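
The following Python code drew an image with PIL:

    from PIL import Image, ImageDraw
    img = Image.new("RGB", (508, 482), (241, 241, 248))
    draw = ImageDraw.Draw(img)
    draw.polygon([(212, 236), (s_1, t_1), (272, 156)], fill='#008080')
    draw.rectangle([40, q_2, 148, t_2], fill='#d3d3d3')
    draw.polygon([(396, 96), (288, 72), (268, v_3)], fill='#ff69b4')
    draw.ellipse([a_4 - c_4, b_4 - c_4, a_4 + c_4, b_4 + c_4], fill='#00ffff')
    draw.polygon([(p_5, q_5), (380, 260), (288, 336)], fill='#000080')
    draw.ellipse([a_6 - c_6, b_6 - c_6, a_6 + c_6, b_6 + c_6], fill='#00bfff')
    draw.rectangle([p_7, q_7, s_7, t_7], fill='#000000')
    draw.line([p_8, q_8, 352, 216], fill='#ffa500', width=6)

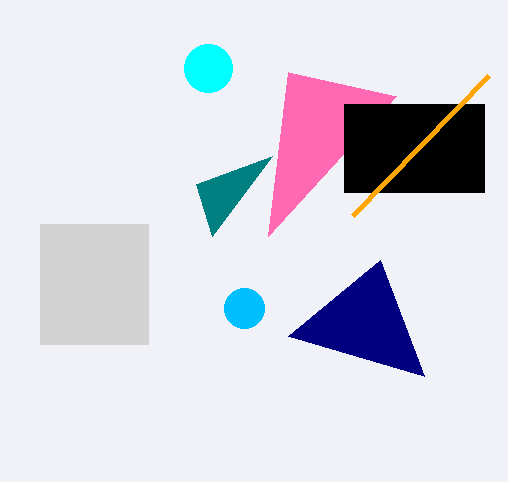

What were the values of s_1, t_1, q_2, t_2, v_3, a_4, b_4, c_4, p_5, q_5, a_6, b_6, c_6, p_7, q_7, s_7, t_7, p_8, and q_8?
s_1 = 196; t_1 = 184; q_2 = 224; t_2 = 344; v_3 = 236; a_4 = 208; b_4 = 68; c_4 = 24; p_5 = 424; q_5 = 376; a_6 = 244; b_6 = 308; c_6 = 20; p_7 = 344; q_7 = 104; s_7 = 484; t_7 = 192; p_8 = 488; q_8 = 76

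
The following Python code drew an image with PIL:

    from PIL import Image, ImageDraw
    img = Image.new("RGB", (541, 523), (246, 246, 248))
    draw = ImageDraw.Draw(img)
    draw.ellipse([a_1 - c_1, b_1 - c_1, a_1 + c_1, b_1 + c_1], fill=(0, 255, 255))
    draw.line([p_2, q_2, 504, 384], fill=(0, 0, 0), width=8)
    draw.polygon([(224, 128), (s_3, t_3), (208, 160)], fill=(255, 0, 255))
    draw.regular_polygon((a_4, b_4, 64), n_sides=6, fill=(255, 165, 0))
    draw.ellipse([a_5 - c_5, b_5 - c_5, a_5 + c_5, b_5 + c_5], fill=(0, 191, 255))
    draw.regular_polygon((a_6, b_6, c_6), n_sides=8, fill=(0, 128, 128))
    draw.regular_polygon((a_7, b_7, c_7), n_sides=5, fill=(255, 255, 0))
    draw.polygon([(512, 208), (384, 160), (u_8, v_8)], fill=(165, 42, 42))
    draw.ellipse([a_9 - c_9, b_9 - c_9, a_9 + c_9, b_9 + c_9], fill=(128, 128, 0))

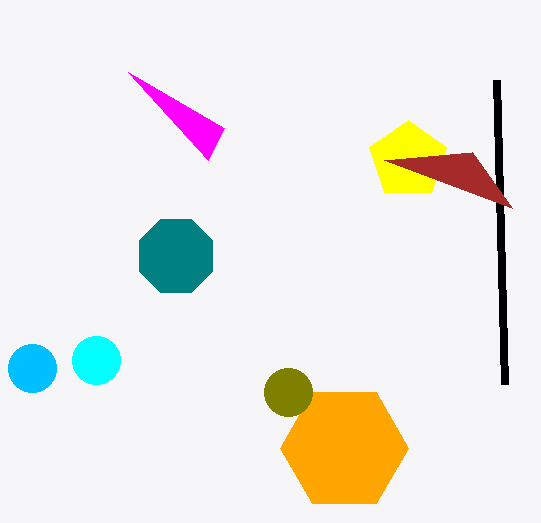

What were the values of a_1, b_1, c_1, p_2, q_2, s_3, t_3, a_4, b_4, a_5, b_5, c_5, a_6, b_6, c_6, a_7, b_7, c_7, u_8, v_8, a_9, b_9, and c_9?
a_1 = 96
b_1 = 360
c_1 = 24
p_2 = 496
q_2 = 80
s_3 = 128
t_3 = 72
a_4 = 344
b_4 = 448
a_5 = 32
b_5 = 368
c_5 = 24
a_6 = 176
b_6 = 256
c_6 = 40
a_7 = 408
b_7 = 160
c_7 = 40
u_8 = 472
v_8 = 152
a_9 = 288
b_9 = 392
c_9 = 24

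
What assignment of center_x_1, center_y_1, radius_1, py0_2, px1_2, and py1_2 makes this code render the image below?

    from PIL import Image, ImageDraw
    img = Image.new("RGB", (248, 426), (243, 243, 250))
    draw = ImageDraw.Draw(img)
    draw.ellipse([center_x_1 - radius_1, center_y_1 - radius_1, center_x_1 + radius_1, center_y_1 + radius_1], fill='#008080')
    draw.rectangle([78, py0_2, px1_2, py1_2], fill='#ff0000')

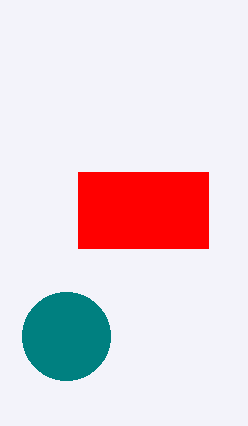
center_x_1 = 66; center_y_1 = 336; radius_1 = 44; py0_2 = 172; px1_2 = 208; py1_2 = 248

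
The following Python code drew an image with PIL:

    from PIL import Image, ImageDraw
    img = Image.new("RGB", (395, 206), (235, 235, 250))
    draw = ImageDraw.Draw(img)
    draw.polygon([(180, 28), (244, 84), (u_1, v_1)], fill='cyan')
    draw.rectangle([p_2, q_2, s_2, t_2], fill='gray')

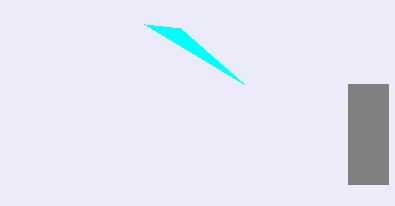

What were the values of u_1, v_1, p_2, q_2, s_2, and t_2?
u_1 = 144; v_1 = 24; p_2 = 348; q_2 = 84; s_2 = 388; t_2 = 184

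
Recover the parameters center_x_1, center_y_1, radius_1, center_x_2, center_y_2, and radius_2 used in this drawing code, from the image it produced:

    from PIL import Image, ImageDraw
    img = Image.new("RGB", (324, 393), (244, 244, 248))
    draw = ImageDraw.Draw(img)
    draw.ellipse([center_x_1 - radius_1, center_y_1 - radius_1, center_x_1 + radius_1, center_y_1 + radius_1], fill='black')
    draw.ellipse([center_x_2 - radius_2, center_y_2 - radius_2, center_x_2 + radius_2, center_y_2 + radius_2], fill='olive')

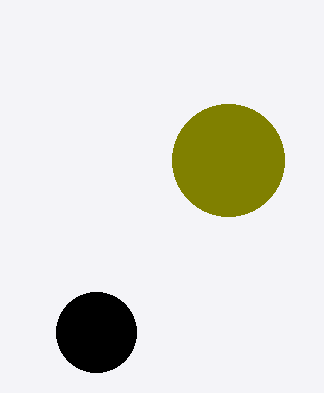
center_x_1 = 96; center_y_1 = 332; radius_1 = 40; center_x_2 = 228; center_y_2 = 160; radius_2 = 56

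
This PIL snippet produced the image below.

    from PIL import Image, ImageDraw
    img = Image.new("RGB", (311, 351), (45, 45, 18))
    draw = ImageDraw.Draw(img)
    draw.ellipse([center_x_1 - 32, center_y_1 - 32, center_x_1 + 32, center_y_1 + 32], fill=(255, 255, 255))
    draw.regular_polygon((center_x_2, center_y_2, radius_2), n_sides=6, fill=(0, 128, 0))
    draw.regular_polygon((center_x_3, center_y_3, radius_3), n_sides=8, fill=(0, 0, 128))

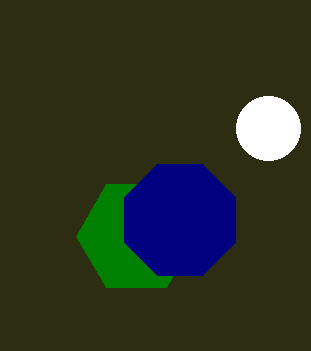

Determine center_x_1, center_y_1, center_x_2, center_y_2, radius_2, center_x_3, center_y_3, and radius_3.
center_x_1 = 268
center_y_1 = 128
center_x_2 = 136
center_y_2 = 236
radius_2 = 60
center_x_3 = 180
center_y_3 = 220
radius_3 = 60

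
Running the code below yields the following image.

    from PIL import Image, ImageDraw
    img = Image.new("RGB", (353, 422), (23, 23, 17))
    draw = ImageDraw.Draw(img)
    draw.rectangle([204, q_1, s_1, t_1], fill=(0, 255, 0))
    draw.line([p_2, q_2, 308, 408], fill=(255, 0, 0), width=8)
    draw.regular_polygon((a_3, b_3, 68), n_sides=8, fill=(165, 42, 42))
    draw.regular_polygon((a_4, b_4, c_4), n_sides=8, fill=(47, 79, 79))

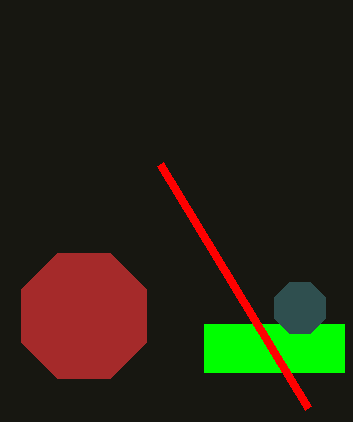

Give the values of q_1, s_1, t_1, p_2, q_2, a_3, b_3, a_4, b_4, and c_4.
q_1 = 324, s_1 = 344, t_1 = 372, p_2 = 160, q_2 = 164, a_3 = 84, b_3 = 316, a_4 = 300, b_4 = 308, c_4 = 28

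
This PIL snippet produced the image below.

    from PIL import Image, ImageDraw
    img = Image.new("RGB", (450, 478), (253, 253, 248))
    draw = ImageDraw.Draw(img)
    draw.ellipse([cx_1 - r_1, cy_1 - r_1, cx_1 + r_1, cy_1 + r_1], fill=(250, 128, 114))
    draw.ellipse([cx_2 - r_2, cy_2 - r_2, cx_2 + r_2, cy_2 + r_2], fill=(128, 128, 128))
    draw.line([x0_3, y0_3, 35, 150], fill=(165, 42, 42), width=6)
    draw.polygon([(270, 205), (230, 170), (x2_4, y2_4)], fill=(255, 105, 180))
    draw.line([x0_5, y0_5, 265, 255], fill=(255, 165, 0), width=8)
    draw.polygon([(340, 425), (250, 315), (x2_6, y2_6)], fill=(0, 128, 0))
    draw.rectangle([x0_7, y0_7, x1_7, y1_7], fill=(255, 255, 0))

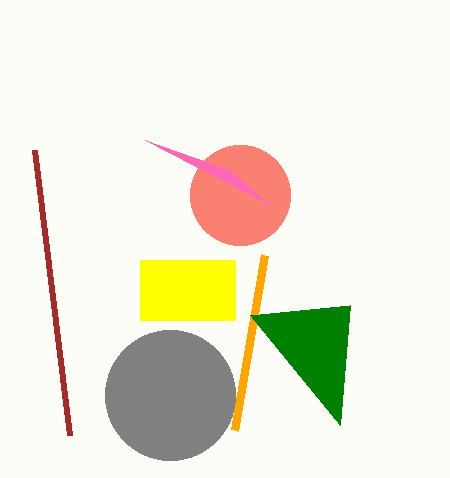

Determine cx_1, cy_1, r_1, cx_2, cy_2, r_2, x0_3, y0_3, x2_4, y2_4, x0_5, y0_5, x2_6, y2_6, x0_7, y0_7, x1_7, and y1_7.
cx_1 = 240; cy_1 = 195; r_1 = 50; cx_2 = 170; cy_2 = 395; r_2 = 65; x0_3 = 70; y0_3 = 435; x2_4 = 145; y2_4 = 140; x0_5 = 235; y0_5 = 430; x2_6 = 350; y2_6 = 305; x0_7 = 140; y0_7 = 260; x1_7 = 235; y1_7 = 320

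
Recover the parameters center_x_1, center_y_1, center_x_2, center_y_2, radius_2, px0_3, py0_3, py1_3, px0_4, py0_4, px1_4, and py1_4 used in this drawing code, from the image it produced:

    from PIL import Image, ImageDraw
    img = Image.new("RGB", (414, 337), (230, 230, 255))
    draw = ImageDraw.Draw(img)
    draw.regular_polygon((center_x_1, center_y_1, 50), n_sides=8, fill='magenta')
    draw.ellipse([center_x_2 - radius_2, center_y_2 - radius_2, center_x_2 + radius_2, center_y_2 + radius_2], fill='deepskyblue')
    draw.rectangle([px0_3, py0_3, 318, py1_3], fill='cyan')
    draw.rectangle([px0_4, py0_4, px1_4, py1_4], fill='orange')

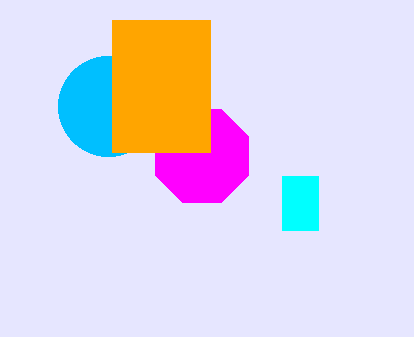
center_x_1 = 202; center_y_1 = 156; center_x_2 = 108; center_y_2 = 106; radius_2 = 50; px0_3 = 282; py0_3 = 176; py1_3 = 230; px0_4 = 112; py0_4 = 20; px1_4 = 210; py1_4 = 152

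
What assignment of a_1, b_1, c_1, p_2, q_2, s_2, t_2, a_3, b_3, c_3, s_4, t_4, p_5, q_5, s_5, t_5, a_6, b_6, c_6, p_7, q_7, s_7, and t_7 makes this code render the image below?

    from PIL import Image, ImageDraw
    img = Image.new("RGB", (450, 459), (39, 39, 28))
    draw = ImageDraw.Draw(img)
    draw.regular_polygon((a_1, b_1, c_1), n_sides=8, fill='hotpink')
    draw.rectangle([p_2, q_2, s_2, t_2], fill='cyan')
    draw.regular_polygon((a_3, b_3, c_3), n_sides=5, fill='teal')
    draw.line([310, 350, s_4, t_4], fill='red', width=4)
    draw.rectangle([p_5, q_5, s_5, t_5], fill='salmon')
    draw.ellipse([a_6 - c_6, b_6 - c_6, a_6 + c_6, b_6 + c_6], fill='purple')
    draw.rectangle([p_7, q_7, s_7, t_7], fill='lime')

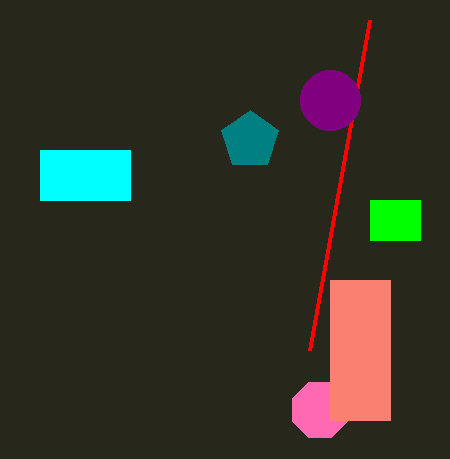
a_1 = 320
b_1 = 410
c_1 = 30
p_2 = 40
q_2 = 150
s_2 = 130
t_2 = 200
a_3 = 250
b_3 = 140
c_3 = 30
s_4 = 370
t_4 = 20
p_5 = 330
q_5 = 280
s_5 = 390
t_5 = 420
a_6 = 330
b_6 = 100
c_6 = 30
p_7 = 370
q_7 = 200
s_7 = 420
t_7 = 240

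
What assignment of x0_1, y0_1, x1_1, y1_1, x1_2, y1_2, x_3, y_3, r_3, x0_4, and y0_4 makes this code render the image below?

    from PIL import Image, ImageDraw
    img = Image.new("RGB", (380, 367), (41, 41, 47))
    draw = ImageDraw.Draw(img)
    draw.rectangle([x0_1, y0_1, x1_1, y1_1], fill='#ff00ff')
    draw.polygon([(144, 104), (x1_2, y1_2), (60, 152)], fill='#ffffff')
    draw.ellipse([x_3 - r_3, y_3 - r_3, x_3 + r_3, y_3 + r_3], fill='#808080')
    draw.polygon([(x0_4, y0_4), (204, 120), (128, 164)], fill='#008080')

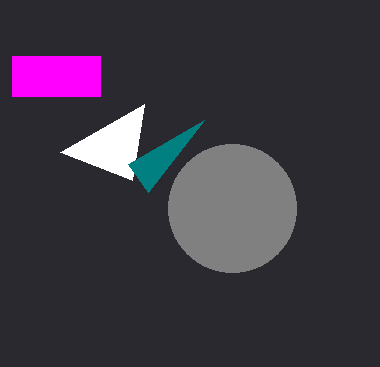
x0_1 = 12, y0_1 = 56, x1_1 = 100, y1_1 = 96, x1_2 = 132, y1_2 = 180, x_3 = 232, y_3 = 208, r_3 = 64, x0_4 = 148, y0_4 = 192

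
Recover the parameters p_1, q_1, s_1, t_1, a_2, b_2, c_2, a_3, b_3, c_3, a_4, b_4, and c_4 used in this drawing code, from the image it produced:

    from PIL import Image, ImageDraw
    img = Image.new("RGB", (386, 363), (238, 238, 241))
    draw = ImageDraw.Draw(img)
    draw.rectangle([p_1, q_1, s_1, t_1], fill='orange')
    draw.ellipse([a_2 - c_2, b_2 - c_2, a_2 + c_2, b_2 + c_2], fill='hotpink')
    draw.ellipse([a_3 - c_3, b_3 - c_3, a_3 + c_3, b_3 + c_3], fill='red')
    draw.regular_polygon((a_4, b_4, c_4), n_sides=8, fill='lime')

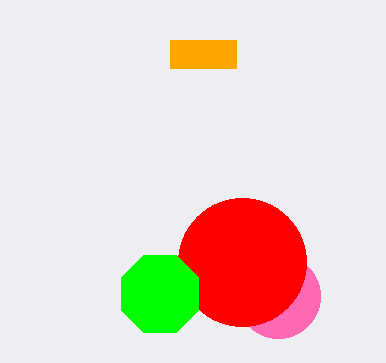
p_1 = 170, q_1 = 40, s_1 = 236, t_1 = 68, a_2 = 278, b_2 = 296, c_2 = 42, a_3 = 242, b_3 = 262, c_3 = 64, a_4 = 160, b_4 = 294, c_4 = 42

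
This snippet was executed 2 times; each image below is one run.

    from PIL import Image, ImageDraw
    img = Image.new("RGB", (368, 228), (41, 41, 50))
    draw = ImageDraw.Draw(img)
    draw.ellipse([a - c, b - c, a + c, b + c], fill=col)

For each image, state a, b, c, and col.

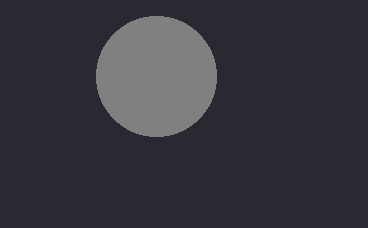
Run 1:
a = 156; b = 76; c = 60; col = 'gray'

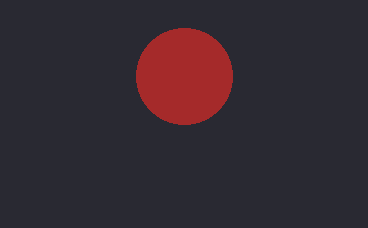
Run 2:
a = 184
b = 76
c = 48
col = 'brown'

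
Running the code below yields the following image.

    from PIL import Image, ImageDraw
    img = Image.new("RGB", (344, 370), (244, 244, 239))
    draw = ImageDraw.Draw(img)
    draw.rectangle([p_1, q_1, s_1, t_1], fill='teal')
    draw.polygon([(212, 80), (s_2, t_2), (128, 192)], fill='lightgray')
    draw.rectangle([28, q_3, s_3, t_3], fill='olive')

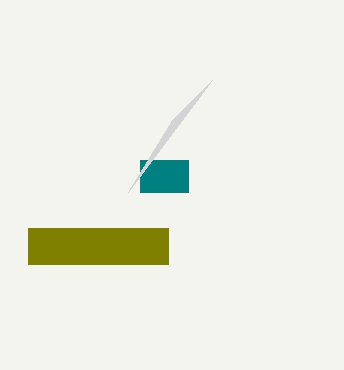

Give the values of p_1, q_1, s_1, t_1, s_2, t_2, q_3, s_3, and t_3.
p_1 = 140; q_1 = 160; s_1 = 188; t_1 = 192; s_2 = 172; t_2 = 120; q_3 = 228; s_3 = 168; t_3 = 264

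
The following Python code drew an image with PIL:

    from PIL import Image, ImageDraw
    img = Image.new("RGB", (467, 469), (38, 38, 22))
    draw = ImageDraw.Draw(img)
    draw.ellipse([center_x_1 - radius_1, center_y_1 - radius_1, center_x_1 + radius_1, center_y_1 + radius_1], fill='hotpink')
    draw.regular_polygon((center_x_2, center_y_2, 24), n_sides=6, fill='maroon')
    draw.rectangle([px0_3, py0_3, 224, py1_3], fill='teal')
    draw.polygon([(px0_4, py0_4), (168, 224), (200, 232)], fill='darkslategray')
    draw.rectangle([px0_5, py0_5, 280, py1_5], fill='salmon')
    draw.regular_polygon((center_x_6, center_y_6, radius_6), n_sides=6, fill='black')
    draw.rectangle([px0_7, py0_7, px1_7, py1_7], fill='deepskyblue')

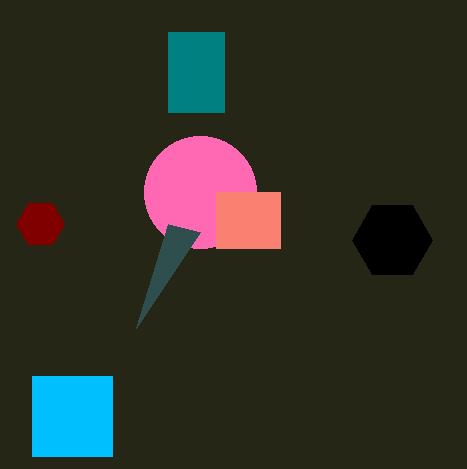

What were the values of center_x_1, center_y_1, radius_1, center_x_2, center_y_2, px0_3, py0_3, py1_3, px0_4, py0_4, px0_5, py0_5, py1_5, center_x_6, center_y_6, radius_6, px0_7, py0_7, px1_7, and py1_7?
center_x_1 = 200, center_y_1 = 192, radius_1 = 56, center_x_2 = 40, center_y_2 = 224, px0_3 = 168, py0_3 = 32, py1_3 = 112, px0_4 = 136, py0_4 = 328, px0_5 = 216, py0_5 = 192, py1_5 = 248, center_x_6 = 392, center_y_6 = 240, radius_6 = 40, px0_7 = 32, py0_7 = 376, px1_7 = 112, py1_7 = 456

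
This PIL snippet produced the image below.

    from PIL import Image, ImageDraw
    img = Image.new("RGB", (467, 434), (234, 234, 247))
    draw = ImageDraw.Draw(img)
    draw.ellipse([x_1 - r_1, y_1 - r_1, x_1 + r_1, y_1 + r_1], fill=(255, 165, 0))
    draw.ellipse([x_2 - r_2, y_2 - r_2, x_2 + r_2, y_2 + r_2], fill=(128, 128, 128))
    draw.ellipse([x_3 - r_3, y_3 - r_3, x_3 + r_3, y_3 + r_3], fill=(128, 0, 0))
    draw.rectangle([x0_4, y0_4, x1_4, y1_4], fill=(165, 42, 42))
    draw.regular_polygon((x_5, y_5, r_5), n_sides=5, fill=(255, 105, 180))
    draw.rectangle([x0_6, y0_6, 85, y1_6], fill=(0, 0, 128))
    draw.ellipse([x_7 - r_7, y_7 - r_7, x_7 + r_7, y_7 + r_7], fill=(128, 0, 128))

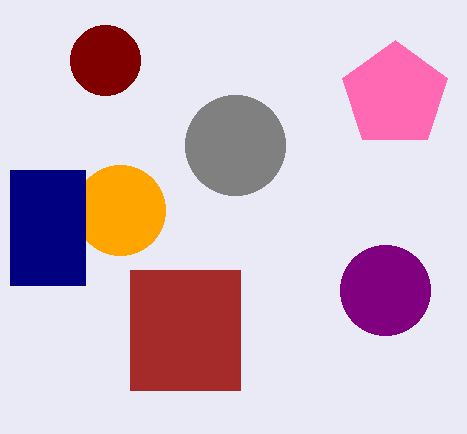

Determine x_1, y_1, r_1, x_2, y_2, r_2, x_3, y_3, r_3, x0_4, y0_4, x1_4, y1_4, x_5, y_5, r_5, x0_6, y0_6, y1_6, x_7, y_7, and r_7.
x_1 = 120; y_1 = 210; r_1 = 45; x_2 = 235; y_2 = 145; r_2 = 50; x_3 = 105; y_3 = 60; r_3 = 35; x0_4 = 130; y0_4 = 270; x1_4 = 240; y1_4 = 390; x_5 = 395; y_5 = 95; r_5 = 55; x0_6 = 10; y0_6 = 170; y1_6 = 285; x_7 = 385; y_7 = 290; r_7 = 45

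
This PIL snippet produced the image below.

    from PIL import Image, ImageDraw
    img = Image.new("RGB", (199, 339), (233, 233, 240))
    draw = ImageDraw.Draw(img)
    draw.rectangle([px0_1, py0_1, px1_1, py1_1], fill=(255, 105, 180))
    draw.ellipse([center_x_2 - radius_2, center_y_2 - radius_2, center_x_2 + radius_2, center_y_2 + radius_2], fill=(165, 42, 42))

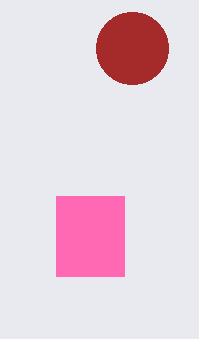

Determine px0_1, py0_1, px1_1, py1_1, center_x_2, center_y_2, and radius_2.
px0_1 = 56, py0_1 = 196, px1_1 = 124, py1_1 = 276, center_x_2 = 132, center_y_2 = 48, radius_2 = 36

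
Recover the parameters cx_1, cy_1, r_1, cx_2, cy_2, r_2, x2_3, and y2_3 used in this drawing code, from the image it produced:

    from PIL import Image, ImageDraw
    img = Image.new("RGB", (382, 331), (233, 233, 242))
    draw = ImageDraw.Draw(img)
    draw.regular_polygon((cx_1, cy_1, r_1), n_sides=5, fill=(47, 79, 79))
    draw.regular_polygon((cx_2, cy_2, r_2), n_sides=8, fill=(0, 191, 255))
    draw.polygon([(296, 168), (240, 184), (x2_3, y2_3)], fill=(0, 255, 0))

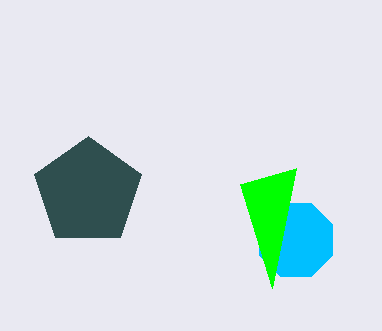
cx_1 = 88, cy_1 = 192, r_1 = 56, cx_2 = 296, cy_2 = 240, r_2 = 40, x2_3 = 272, y2_3 = 288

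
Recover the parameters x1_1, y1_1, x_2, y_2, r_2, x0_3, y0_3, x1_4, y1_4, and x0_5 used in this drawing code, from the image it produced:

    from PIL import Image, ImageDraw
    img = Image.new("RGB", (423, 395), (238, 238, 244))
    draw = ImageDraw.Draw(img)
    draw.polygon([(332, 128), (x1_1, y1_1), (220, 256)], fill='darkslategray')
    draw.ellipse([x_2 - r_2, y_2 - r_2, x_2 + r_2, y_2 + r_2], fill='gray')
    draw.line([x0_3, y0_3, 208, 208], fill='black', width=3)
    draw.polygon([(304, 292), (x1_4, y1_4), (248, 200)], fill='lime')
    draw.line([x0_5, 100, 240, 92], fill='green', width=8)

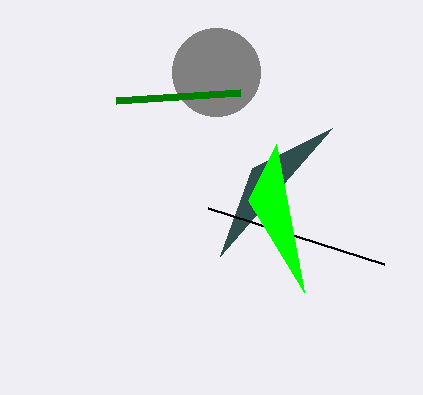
x1_1 = 252; y1_1 = 168; x_2 = 216; y_2 = 72; r_2 = 44; x0_3 = 384; y0_3 = 264; x1_4 = 276; y1_4 = 144; x0_5 = 116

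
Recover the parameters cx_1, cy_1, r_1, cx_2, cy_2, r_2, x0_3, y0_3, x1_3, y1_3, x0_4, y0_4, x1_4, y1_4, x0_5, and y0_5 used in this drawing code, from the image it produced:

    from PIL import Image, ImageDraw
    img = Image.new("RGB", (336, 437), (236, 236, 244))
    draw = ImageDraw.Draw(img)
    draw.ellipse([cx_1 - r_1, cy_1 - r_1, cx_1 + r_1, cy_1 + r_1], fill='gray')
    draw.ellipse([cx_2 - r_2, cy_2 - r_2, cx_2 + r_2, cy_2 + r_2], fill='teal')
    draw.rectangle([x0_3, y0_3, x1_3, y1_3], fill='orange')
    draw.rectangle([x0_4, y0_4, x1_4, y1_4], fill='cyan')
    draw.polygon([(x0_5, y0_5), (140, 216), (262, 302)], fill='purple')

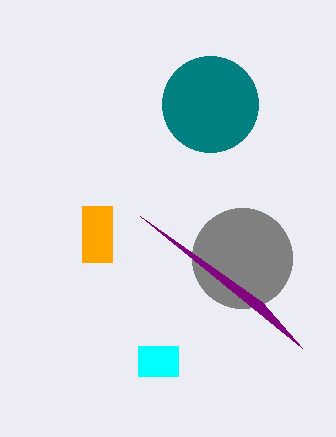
cx_1 = 242, cy_1 = 258, r_1 = 50, cx_2 = 210, cy_2 = 104, r_2 = 48, x0_3 = 82, y0_3 = 206, x1_3 = 112, y1_3 = 262, x0_4 = 138, y0_4 = 346, x1_4 = 178, y1_4 = 376, x0_5 = 302, y0_5 = 348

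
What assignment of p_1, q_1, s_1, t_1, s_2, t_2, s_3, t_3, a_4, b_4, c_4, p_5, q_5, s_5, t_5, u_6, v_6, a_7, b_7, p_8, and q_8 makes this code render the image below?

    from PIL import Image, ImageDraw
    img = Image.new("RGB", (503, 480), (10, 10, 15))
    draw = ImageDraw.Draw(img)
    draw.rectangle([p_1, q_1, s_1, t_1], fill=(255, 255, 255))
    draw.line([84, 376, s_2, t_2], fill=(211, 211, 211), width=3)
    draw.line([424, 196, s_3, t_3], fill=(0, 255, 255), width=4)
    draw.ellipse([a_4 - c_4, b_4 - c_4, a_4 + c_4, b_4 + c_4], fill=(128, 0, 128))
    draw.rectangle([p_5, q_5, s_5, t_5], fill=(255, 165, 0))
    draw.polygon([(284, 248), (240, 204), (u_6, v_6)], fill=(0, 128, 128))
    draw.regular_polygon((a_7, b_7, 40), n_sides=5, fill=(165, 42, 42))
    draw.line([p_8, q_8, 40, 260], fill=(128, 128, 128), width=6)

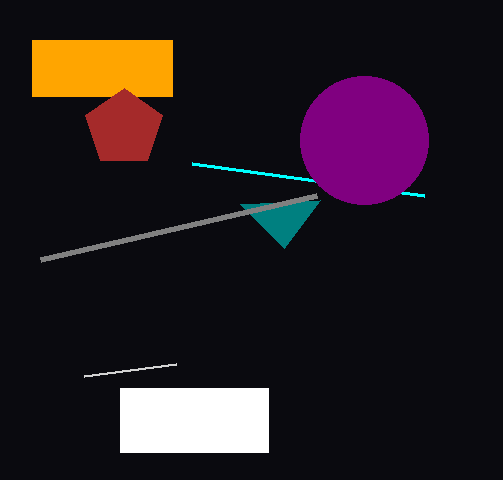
p_1 = 120; q_1 = 388; s_1 = 268; t_1 = 452; s_2 = 176; t_2 = 364; s_3 = 192; t_3 = 164; a_4 = 364; b_4 = 140; c_4 = 64; p_5 = 32; q_5 = 40; s_5 = 172; t_5 = 96; u_6 = 320; v_6 = 200; a_7 = 124; b_7 = 128; p_8 = 316; q_8 = 196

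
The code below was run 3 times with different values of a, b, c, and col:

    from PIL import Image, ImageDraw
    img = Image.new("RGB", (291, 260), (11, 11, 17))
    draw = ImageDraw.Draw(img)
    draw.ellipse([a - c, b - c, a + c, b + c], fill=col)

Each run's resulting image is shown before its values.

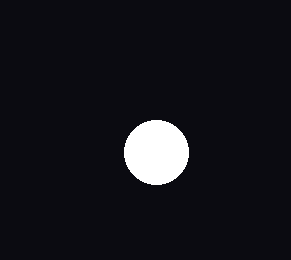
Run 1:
a = 156, b = 152, c = 32, col = 'white'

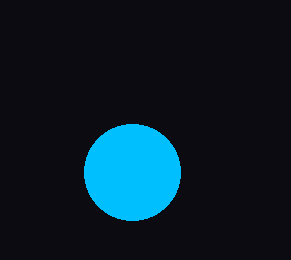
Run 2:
a = 132, b = 172, c = 48, col = 'deepskyblue'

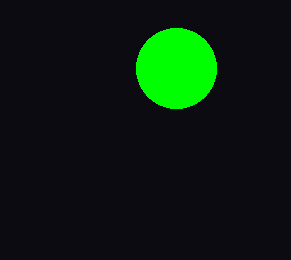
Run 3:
a = 176; b = 68; c = 40; col = 'lime'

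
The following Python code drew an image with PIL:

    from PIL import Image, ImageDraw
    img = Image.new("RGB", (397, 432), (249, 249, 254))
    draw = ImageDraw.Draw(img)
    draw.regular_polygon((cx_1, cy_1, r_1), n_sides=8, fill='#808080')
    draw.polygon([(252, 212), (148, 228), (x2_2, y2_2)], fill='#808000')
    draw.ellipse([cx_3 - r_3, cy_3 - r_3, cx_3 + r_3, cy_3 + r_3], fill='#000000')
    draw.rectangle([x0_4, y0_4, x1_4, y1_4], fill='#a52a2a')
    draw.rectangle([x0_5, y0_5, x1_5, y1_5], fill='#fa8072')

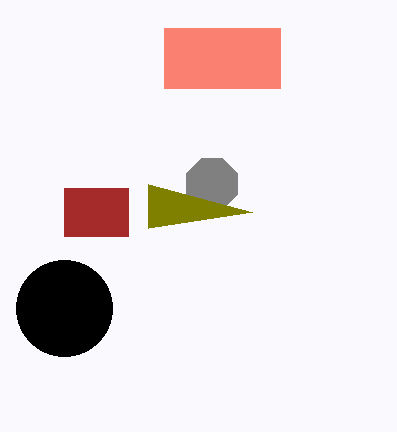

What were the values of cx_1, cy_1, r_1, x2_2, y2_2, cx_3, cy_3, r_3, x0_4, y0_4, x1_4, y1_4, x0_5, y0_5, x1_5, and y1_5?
cx_1 = 212
cy_1 = 184
r_1 = 28
x2_2 = 148
y2_2 = 184
cx_3 = 64
cy_3 = 308
r_3 = 48
x0_4 = 64
y0_4 = 188
x1_4 = 128
y1_4 = 236
x0_5 = 164
y0_5 = 28
x1_5 = 280
y1_5 = 88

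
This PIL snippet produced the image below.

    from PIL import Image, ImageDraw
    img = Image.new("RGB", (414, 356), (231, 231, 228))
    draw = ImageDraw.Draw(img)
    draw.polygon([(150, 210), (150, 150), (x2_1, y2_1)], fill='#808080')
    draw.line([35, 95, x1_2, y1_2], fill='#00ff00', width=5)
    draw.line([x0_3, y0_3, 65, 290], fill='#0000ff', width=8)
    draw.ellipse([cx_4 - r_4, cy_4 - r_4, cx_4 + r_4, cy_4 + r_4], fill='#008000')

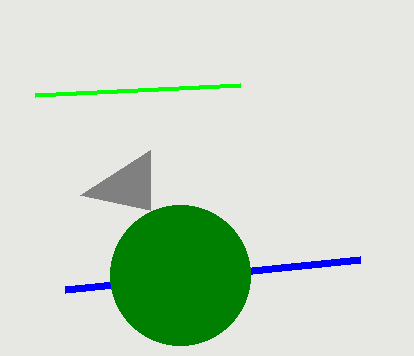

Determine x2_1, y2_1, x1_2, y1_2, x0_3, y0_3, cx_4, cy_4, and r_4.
x2_1 = 80
y2_1 = 195
x1_2 = 240
y1_2 = 85
x0_3 = 360
y0_3 = 260
cx_4 = 180
cy_4 = 275
r_4 = 70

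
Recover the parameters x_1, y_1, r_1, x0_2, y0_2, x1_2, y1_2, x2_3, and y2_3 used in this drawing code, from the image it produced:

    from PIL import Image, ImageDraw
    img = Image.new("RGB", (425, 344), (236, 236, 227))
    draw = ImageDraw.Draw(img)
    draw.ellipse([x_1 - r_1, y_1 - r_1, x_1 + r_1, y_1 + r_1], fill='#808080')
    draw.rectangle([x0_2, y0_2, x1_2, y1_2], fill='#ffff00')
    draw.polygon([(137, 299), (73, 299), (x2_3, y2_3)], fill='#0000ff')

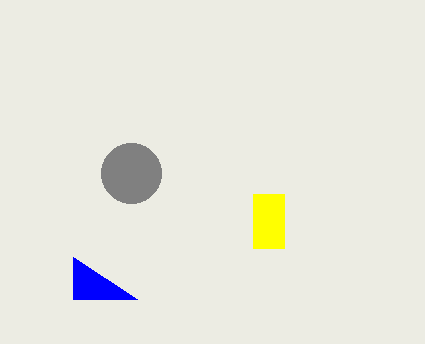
x_1 = 131, y_1 = 173, r_1 = 30, x0_2 = 253, y0_2 = 194, x1_2 = 284, y1_2 = 248, x2_3 = 73, y2_3 = 257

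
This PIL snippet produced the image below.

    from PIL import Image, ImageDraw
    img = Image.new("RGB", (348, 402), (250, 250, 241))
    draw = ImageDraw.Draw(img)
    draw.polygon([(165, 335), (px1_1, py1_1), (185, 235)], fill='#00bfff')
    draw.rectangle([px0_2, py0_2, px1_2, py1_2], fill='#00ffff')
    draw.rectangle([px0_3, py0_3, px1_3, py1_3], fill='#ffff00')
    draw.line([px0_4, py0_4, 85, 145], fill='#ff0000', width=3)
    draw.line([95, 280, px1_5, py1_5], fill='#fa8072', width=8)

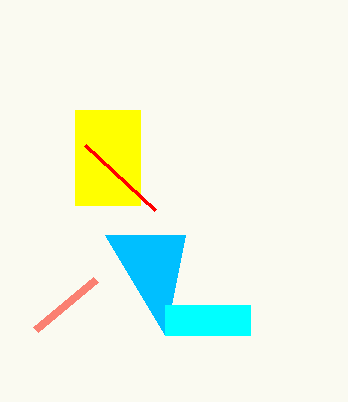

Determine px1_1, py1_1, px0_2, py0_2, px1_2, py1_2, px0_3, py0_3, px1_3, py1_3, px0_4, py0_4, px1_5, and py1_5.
px1_1 = 105
py1_1 = 235
px0_2 = 165
py0_2 = 305
px1_2 = 250
py1_2 = 335
px0_3 = 75
py0_3 = 110
px1_3 = 140
py1_3 = 205
px0_4 = 155
py0_4 = 210
px1_5 = 35
py1_5 = 330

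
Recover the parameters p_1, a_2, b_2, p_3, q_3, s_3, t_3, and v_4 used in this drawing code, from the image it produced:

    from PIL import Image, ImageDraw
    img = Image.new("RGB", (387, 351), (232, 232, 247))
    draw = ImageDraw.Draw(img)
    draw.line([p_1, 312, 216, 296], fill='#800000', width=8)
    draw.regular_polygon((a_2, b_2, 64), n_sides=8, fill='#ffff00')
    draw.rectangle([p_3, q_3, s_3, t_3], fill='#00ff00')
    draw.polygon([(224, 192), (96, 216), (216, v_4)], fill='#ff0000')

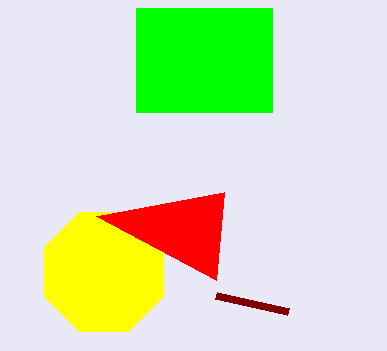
p_1 = 288; a_2 = 104; b_2 = 272; p_3 = 136; q_3 = 8; s_3 = 272; t_3 = 112; v_4 = 280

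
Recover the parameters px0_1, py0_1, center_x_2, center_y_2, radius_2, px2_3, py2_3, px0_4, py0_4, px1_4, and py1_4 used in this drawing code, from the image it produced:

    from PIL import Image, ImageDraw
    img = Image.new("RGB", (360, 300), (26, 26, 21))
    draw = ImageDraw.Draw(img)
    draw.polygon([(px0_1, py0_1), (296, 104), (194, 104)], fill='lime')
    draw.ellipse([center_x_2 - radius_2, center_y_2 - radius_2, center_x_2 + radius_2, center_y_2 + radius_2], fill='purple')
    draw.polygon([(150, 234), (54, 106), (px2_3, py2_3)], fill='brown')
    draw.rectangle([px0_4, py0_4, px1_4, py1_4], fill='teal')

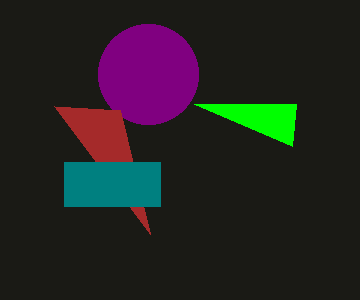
px0_1 = 292
py0_1 = 146
center_x_2 = 148
center_y_2 = 74
radius_2 = 50
px2_3 = 120
py2_3 = 110
px0_4 = 64
py0_4 = 162
px1_4 = 160
py1_4 = 206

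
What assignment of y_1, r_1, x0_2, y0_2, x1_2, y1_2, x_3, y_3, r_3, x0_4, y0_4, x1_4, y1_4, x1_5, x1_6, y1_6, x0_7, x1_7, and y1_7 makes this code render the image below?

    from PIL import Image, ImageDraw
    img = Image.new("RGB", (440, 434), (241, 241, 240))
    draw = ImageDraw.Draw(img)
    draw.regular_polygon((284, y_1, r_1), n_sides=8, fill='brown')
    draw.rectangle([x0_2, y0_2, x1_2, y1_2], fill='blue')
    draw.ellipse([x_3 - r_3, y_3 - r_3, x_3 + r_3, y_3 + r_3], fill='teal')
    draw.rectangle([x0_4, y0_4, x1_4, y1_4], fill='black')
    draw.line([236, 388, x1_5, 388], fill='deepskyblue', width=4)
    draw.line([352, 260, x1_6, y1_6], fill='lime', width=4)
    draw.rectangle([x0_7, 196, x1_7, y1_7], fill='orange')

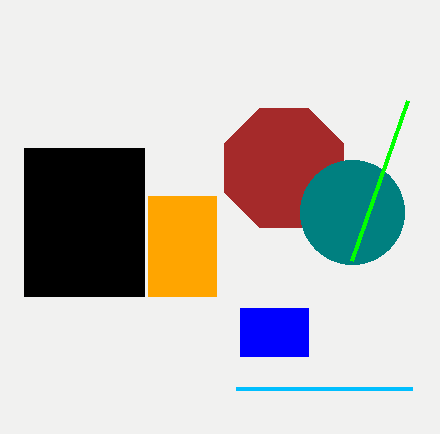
y_1 = 168
r_1 = 64
x0_2 = 240
y0_2 = 308
x1_2 = 308
y1_2 = 356
x_3 = 352
y_3 = 212
r_3 = 52
x0_4 = 24
y0_4 = 148
x1_4 = 144
y1_4 = 296
x1_5 = 412
x1_6 = 408
y1_6 = 100
x0_7 = 148
x1_7 = 216
y1_7 = 296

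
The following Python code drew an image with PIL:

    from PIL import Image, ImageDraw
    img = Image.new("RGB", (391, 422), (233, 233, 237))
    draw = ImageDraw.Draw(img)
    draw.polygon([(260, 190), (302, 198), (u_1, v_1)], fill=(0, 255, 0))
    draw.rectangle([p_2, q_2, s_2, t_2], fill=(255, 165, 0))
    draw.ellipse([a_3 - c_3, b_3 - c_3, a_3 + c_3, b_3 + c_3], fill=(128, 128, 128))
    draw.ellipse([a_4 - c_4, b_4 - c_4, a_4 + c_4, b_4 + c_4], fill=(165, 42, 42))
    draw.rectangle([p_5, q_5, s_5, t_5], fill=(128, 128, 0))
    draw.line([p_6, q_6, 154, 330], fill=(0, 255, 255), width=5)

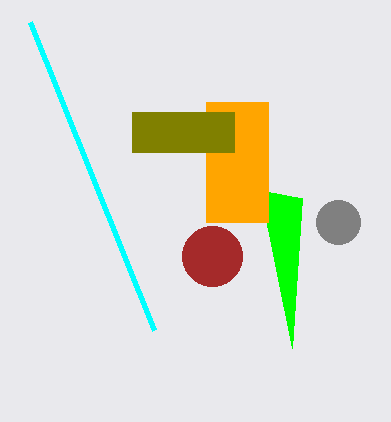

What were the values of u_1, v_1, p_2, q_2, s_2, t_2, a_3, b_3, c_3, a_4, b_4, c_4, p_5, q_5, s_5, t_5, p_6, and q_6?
u_1 = 292
v_1 = 348
p_2 = 206
q_2 = 102
s_2 = 268
t_2 = 222
a_3 = 338
b_3 = 222
c_3 = 22
a_4 = 212
b_4 = 256
c_4 = 30
p_5 = 132
q_5 = 112
s_5 = 234
t_5 = 152
p_6 = 30
q_6 = 22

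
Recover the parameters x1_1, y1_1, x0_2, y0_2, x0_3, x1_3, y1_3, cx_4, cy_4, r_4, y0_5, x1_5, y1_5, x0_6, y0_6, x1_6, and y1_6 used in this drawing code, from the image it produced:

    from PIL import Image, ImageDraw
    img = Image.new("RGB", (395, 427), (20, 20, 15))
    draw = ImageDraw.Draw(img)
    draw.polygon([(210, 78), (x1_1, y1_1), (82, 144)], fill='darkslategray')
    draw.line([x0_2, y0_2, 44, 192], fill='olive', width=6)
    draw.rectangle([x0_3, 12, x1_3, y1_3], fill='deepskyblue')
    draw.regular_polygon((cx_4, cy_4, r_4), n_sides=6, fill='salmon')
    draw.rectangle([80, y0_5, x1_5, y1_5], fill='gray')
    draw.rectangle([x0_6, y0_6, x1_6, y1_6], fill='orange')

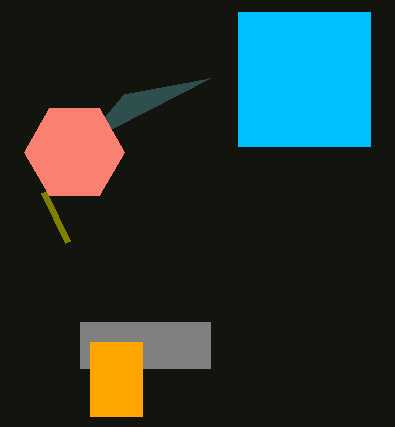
x1_1 = 124; y1_1 = 94; x0_2 = 68; y0_2 = 242; x0_3 = 238; x1_3 = 370; y1_3 = 146; cx_4 = 74; cy_4 = 152; r_4 = 50; y0_5 = 322; x1_5 = 210; y1_5 = 368; x0_6 = 90; y0_6 = 342; x1_6 = 142; y1_6 = 416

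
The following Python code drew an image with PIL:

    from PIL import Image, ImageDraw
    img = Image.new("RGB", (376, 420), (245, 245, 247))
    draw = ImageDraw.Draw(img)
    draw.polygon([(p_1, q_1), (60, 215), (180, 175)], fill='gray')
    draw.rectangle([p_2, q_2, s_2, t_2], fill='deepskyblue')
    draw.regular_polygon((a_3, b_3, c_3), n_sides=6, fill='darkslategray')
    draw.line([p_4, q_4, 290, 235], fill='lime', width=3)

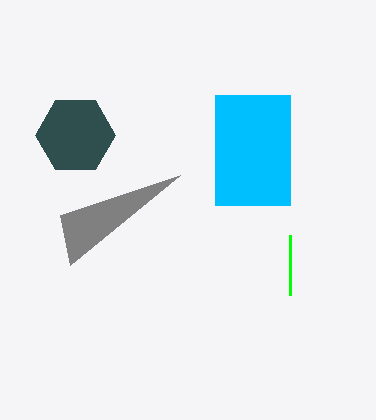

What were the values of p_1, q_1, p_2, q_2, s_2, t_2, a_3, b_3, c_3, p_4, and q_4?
p_1 = 70
q_1 = 265
p_2 = 215
q_2 = 95
s_2 = 290
t_2 = 205
a_3 = 75
b_3 = 135
c_3 = 40
p_4 = 290
q_4 = 295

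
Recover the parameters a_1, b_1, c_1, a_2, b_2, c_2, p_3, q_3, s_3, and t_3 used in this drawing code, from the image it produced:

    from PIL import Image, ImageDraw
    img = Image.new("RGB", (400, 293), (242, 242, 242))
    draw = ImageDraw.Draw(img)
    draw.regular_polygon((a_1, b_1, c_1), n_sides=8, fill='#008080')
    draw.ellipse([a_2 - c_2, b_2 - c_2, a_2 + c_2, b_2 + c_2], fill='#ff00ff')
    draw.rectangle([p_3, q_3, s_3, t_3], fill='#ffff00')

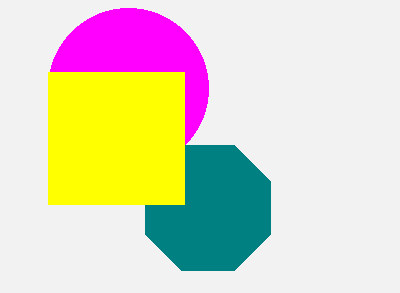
a_1 = 208, b_1 = 208, c_1 = 68, a_2 = 128, b_2 = 88, c_2 = 80, p_3 = 48, q_3 = 72, s_3 = 184, t_3 = 204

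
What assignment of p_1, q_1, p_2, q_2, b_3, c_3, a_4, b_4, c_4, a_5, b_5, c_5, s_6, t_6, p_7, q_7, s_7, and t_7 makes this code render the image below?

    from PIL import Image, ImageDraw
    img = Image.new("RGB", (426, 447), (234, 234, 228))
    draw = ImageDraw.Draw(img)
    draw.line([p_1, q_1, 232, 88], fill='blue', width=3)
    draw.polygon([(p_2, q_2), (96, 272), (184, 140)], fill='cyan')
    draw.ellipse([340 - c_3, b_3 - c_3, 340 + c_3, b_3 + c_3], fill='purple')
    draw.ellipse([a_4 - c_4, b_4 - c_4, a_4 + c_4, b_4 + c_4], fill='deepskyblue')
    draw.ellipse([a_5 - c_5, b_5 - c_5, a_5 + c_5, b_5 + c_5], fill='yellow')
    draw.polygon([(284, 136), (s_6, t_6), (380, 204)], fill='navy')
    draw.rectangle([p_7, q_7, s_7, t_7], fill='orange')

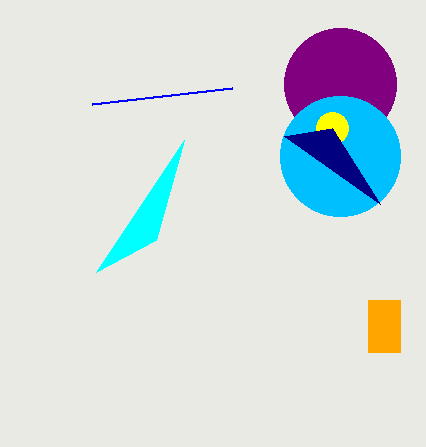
p_1 = 92
q_1 = 104
p_2 = 156
q_2 = 240
b_3 = 84
c_3 = 56
a_4 = 340
b_4 = 156
c_4 = 60
a_5 = 332
b_5 = 128
c_5 = 16
s_6 = 332
t_6 = 128
p_7 = 368
q_7 = 300
s_7 = 400
t_7 = 352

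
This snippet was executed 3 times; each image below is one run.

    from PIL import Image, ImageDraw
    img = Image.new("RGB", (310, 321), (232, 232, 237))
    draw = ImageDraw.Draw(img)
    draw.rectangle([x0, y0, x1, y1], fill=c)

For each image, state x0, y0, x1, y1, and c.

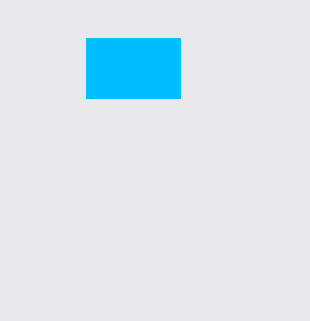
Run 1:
x0 = 86, y0 = 38, x1 = 180, y1 = 98, c = 'deepskyblue'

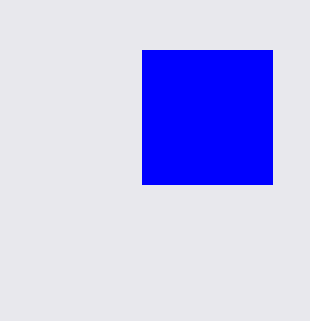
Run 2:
x0 = 142; y0 = 50; x1 = 272; y1 = 184; c = 'blue'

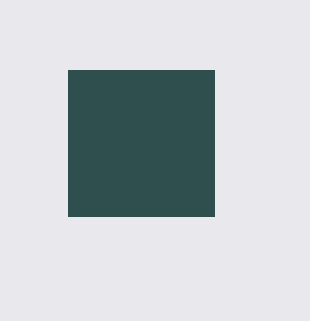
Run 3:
x0 = 68; y0 = 70; x1 = 214; y1 = 216; c = 'darkslategray'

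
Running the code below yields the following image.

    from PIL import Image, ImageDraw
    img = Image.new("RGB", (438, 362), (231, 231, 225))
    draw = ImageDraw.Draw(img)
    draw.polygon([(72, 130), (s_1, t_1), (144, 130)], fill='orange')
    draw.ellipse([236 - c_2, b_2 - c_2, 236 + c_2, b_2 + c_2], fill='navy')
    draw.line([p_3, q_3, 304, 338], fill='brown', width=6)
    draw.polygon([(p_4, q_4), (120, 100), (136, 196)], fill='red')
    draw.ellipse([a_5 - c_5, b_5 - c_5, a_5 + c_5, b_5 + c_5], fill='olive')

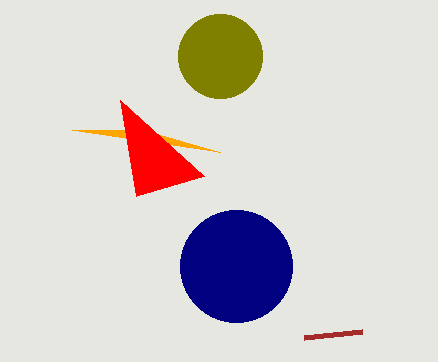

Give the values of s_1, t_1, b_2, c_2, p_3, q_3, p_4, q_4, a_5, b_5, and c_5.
s_1 = 220
t_1 = 152
b_2 = 266
c_2 = 56
p_3 = 362
q_3 = 332
p_4 = 204
q_4 = 176
a_5 = 220
b_5 = 56
c_5 = 42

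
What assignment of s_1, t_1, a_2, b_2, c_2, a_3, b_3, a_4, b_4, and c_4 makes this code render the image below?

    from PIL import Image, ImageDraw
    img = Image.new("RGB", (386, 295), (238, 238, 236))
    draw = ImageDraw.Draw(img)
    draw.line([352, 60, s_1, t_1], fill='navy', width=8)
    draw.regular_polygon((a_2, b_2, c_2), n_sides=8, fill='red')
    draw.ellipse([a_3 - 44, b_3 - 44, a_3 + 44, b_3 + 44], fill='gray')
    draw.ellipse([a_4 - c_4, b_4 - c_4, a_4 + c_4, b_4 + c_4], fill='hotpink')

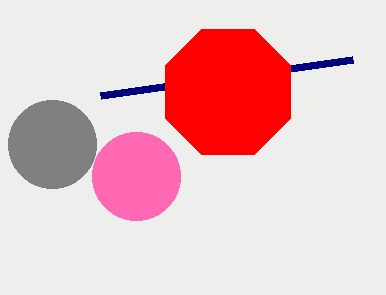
s_1 = 100, t_1 = 96, a_2 = 228, b_2 = 92, c_2 = 68, a_3 = 52, b_3 = 144, a_4 = 136, b_4 = 176, c_4 = 44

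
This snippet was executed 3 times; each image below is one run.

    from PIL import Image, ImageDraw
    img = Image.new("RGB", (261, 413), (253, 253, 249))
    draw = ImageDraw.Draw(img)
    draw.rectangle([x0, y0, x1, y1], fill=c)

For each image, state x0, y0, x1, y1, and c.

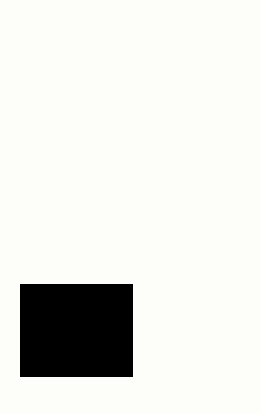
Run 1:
x0 = 20; y0 = 284; x1 = 132; y1 = 376; c = 'black'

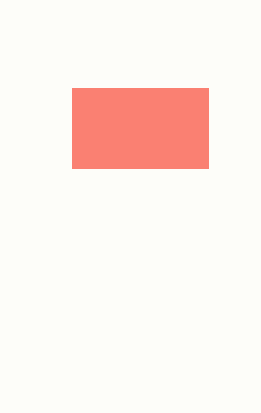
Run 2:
x0 = 72
y0 = 88
x1 = 208
y1 = 168
c = 'salmon'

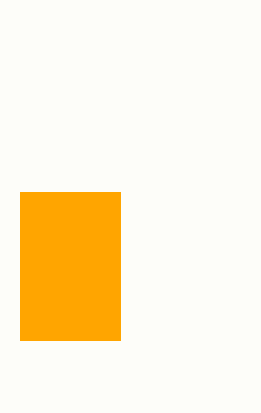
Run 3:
x0 = 20, y0 = 192, x1 = 120, y1 = 340, c = 'orange'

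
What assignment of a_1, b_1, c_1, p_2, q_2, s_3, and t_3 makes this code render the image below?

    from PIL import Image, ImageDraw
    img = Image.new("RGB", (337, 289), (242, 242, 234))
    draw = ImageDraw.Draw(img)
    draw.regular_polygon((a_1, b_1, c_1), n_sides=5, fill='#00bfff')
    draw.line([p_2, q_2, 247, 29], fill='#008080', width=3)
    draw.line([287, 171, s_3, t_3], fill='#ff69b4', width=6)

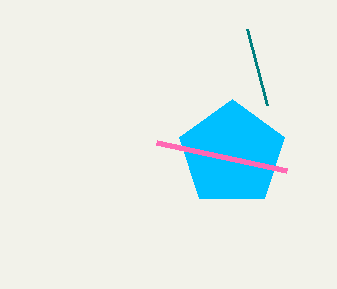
a_1 = 232; b_1 = 154; c_1 = 55; p_2 = 267; q_2 = 105; s_3 = 157; t_3 = 143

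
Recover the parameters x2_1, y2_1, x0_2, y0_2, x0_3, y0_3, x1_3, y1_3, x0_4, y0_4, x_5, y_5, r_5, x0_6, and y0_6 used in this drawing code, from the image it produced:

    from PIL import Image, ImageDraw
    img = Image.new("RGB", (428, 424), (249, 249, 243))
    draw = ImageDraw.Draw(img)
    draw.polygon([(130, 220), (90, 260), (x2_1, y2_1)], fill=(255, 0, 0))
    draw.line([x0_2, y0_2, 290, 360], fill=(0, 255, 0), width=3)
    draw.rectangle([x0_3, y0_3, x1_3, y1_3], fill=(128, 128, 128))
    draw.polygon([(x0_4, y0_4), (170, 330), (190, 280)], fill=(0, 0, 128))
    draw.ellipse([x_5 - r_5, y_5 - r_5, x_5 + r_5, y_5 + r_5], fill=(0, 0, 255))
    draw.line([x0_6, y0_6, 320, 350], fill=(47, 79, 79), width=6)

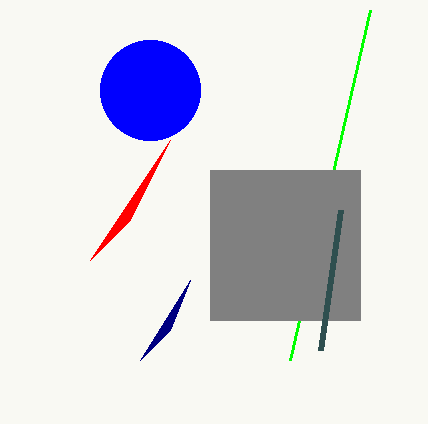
x2_1 = 170; y2_1 = 140; x0_2 = 370; y0_2 = 10; x0_3 = 210; y0_3 = 170; x1_3 = 360; y1_3 = 320; x0_4 = 140; y0_4 = 360; x_5 = 150; y_5 = 90; r_5 = 50; x0_6 = 340; y0_6 = 210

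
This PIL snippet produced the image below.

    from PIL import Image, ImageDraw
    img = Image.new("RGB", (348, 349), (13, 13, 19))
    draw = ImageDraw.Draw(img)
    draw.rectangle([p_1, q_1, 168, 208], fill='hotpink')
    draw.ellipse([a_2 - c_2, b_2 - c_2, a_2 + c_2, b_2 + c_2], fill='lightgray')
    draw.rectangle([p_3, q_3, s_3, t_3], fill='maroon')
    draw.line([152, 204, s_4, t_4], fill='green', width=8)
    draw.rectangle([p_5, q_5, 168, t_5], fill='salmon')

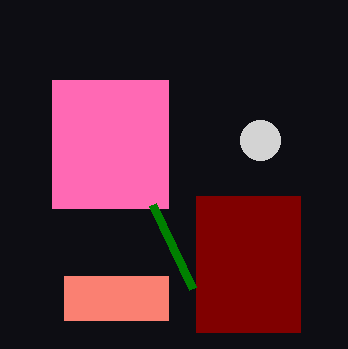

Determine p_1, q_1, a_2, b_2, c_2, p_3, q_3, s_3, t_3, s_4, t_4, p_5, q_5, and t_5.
p_1 = 52; q_1 = 80; a_2 = 260; b_2 = 140; c_2 = 20; p_3 = 196; q_3 = 196; s_3 = 300; t_3 = 332; s_4 = 192; t_4 = 288; p_5 = 64; q_5 = 276; t_5 = 320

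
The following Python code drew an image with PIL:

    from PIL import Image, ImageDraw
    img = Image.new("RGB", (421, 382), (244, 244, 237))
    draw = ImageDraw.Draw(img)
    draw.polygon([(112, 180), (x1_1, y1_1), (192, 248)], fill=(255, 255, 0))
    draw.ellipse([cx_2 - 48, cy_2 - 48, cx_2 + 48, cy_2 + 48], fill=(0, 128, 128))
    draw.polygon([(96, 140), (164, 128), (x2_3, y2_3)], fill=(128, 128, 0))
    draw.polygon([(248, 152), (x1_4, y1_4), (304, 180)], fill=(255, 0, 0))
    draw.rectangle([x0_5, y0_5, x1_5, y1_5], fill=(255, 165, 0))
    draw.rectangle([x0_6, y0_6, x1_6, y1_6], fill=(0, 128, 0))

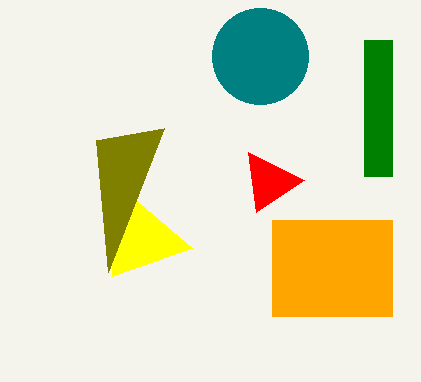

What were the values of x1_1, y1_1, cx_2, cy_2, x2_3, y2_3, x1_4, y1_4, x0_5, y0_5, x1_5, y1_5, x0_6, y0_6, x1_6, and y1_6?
x1_1 = 112, y1_1 = 276, cx_2 = 260, cy_2 = 56, x2_3 = 108, y2_3 = 272, x1_4 = 256, y1_4 = 212, x0_5 = 272, y0_5 = 220, x1_5 = 392, y1_5 = 316, x0_6 = 364, y0_6 = 40, x1_6 = 392, y1_6 = 176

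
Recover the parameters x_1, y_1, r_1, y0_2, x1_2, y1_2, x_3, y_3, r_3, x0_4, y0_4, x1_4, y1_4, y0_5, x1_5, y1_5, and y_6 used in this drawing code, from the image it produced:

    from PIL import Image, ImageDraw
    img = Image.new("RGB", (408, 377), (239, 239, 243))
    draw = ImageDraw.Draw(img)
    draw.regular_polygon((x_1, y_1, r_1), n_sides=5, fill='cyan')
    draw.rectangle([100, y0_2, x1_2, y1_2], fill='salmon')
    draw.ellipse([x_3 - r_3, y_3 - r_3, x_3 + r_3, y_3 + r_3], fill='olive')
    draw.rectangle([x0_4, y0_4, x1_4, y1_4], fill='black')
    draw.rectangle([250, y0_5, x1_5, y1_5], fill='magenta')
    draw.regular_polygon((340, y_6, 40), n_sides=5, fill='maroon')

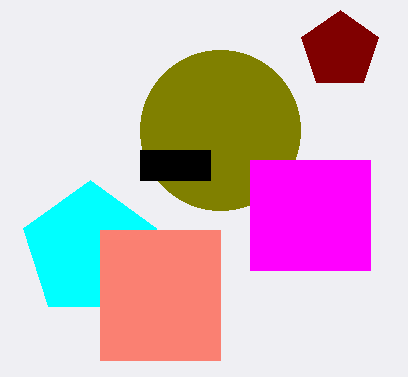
x_1 = 90; y_1 = 250; r_1 = 70; y0_2 = 230; x1_2 = 220; y1_2 = 360; x_3 = 220; y_3 = 130; r_3 = 80; x0_4 = 140; y0_4 = 150; x1_4 = 210; y1_4 = 180; y0_5 = 160; x1_5 = 370; y1_5 = 270; y_6 = 50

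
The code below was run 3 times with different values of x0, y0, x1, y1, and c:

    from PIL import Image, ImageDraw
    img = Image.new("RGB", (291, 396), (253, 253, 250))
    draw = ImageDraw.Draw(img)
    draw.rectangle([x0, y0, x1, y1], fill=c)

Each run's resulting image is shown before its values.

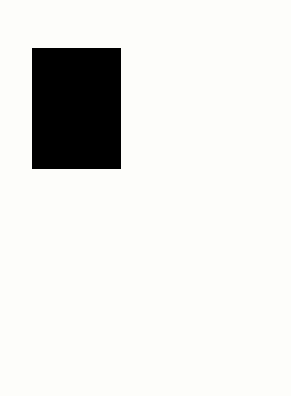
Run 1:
x0 = 32; y0 = 48; x1 = 120; y1 = 168; c = 'black'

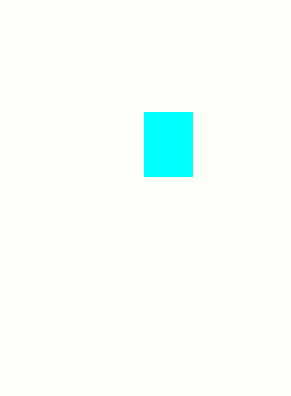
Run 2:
x0 = 144; y0 = 112; x1 = 192; y1 = 176; c = 'cyan'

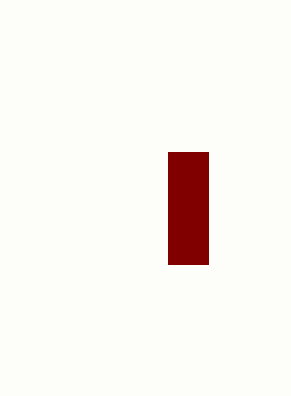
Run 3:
x0 = 168, y0 = 152, x1 = 208, y1 = 264, c = 'maroon'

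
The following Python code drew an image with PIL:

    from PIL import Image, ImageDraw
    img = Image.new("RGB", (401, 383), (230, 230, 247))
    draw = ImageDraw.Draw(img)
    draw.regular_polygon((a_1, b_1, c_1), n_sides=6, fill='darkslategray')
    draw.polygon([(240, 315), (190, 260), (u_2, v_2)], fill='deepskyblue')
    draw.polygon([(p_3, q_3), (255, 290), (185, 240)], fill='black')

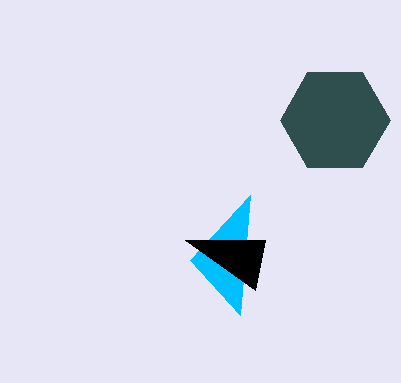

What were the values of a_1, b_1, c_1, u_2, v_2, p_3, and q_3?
a_1 = 335
b_1 = 120
c_1 = 55
u_2 = 250
v_2 = 195
p_3 = 265
q_3 = 240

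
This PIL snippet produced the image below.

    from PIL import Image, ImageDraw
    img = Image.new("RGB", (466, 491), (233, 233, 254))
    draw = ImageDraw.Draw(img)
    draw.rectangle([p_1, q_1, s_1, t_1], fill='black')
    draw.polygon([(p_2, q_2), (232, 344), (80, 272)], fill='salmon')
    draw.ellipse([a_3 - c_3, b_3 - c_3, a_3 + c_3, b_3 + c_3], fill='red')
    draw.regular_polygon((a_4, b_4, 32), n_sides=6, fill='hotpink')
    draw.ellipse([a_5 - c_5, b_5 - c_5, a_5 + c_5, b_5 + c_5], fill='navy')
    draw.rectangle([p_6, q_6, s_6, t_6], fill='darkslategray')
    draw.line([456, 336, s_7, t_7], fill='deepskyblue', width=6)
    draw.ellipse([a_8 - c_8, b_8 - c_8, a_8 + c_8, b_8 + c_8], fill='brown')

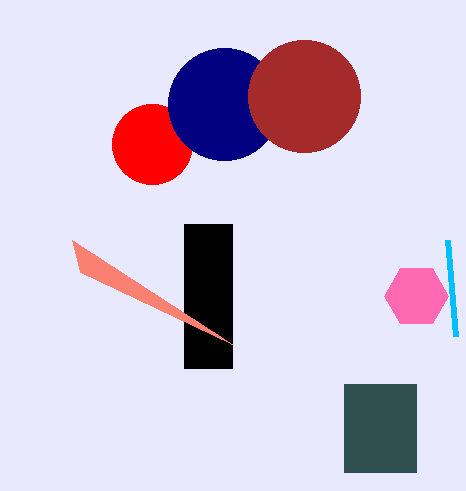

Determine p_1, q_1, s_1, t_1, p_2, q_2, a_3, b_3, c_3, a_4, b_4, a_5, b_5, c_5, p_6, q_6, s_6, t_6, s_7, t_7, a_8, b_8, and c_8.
p_1 = 184
q_1 = 224
s_1 = 232
t_1 = 368
p_2 = 72
q_2 = 240
a_3 = 152
b_3 = 144
c_3 = 40
a_4 = 416
b_4 = 296
a_5 = 224
b_5 = 104
c_5 = 56
p_6 = 344
q_6 = 384
s_6 = 416
t_6 = 472
s_7 = 448
t_7 = 240
a_8 = 304
b_8 = 96
c_8 = 56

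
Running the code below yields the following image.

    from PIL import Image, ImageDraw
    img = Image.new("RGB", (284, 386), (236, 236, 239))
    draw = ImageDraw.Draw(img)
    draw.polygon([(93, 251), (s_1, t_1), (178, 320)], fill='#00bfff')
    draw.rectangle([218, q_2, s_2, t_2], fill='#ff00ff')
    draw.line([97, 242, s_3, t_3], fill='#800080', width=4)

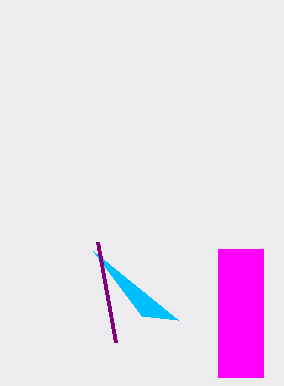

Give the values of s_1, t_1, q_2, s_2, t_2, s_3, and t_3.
s_1 = 142, t_1 = 316, q_2 = 249, s_2 = 263, t_2 = 377, s_3 = 115, t_3 = 342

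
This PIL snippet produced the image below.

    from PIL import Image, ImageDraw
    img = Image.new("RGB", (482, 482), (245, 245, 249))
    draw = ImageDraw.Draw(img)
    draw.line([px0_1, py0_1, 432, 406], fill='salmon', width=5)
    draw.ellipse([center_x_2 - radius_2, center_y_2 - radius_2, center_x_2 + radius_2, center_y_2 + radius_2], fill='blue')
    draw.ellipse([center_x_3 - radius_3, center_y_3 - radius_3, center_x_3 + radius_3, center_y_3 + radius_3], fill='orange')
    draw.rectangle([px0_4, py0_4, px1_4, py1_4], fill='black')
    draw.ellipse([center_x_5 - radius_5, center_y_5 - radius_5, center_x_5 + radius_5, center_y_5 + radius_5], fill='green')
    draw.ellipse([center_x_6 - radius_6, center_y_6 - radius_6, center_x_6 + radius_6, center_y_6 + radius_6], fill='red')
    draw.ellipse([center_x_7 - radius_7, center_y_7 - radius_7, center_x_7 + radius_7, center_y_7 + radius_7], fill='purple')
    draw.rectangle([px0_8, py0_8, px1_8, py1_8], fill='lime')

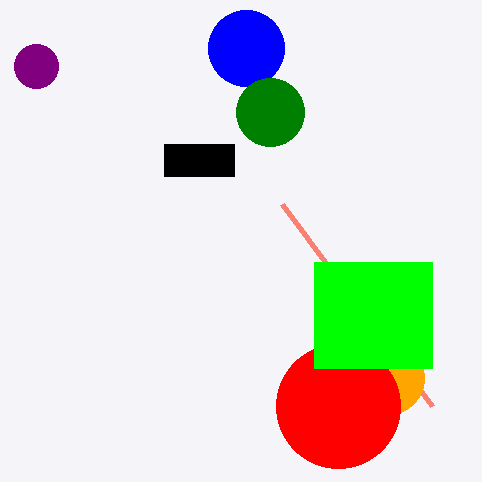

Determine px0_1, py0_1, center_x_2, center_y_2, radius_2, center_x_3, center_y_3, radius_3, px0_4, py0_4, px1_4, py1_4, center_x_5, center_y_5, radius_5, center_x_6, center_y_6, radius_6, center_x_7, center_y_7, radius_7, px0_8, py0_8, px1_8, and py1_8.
px0_1 = 282; py0_1 = 204; center_x_2 = 246; center_y_2 = 48; radius_2 = 38; center_x_3 = 388; center_y_3 = 378; radius_3 = 36; px0_4 = 164; py0_4 = 144; px1_4 = 234; py1_4 = 176; center_x_5 = 270; center_y_5 = 112; radius_5 = 34; center_x_6 = 338; center_y_6 = 406; radius_6 = 62; center_x_7 = 36; center_y_7 = 66; radius_7 = 22; px0_8 = 314; py0_8 = 262; px1_8 = 432; py1_8 = 368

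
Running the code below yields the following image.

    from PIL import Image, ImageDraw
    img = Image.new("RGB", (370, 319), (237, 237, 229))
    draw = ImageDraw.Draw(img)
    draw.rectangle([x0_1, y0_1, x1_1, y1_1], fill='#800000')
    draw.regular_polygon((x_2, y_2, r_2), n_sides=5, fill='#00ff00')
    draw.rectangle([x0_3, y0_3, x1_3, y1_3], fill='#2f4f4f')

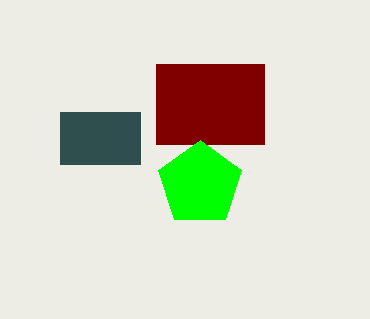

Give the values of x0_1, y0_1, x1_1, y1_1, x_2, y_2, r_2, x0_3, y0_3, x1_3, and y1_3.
x0_1 = 156
y0_1 = 64
x1_1 = 264
y1_1 = 144
x_2 = 200
y_2 = 184
r_2 = 44
x0_3 = 60
y0_3 = 112
x1_3 = 140
y1_3 = 164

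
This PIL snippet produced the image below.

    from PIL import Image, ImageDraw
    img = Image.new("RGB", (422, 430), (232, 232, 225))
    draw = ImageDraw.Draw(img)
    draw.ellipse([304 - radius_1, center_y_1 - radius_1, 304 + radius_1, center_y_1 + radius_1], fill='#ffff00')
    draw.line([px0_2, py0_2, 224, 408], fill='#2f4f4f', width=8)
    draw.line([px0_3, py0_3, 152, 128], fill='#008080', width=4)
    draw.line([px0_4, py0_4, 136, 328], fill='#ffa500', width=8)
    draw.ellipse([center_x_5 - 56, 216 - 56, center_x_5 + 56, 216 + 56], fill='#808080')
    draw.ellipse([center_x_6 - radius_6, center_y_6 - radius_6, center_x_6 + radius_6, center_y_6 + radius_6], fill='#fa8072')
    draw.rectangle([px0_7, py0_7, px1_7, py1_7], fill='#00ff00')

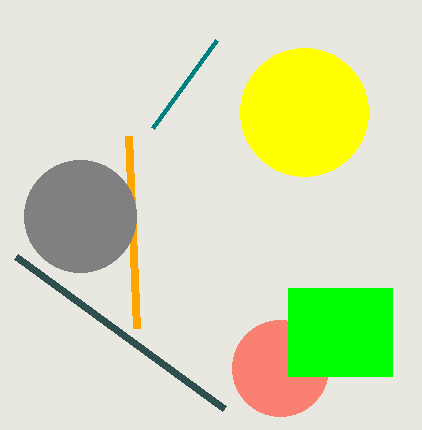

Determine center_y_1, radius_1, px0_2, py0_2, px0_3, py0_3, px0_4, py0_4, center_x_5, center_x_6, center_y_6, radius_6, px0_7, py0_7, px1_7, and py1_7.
center_y_1 = 112, radius_1 = 64, px0_2 = 16, py0_2 = 256, px0_3 = 216, py0_3 = 40, px0_4 = 128, py0_4 = 136, center_x_5 = 80, center_x_6 = 280, center_y_6 = 368, radius_6 = 48, px0_7 = 288, py0_7 = 288, px1_7 = 392, py1_7 = 376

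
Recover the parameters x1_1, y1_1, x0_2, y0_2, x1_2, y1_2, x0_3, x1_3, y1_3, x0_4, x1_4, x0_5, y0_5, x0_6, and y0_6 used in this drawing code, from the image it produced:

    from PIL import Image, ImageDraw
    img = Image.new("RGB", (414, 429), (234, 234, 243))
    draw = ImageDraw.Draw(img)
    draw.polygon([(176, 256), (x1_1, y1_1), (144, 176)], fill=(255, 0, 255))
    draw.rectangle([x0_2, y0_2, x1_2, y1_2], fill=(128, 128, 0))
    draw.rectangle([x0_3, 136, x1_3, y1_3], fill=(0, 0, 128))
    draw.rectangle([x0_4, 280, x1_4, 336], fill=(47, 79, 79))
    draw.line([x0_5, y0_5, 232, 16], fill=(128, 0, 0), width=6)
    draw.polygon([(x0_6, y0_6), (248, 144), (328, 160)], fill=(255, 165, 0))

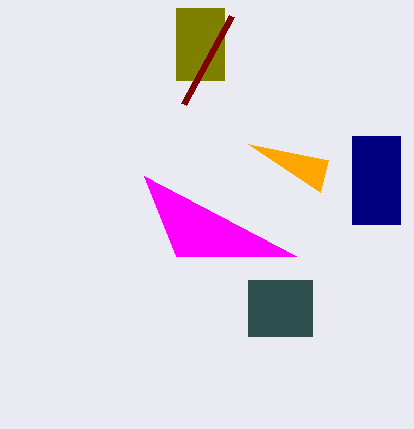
x1_1 = 296, y1_1 = 256, x0_2 = 176, y0_2 = 8, x1_2 = 224, y1_2 = 80, x0_3 = 352, x1_3 = 400, y1_3 = 224, x0_4 = 248, x1_4 = 312, x0_5 = 184, y0_5 = 104, x0_6 = 320, y0_6 = 192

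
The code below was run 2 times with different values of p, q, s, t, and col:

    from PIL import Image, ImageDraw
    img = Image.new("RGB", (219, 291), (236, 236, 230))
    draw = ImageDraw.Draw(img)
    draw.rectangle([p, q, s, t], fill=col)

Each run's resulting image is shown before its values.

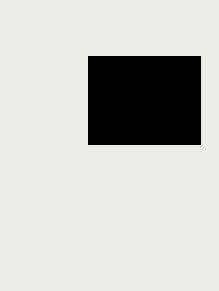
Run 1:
p = 88
q = 56
s = 200
t = 144
col = 'black'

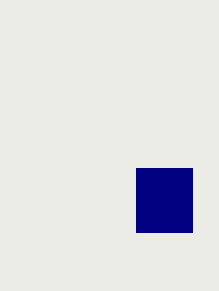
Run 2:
p = 136, q = 168, s = 192, t = 232, col = 'navy'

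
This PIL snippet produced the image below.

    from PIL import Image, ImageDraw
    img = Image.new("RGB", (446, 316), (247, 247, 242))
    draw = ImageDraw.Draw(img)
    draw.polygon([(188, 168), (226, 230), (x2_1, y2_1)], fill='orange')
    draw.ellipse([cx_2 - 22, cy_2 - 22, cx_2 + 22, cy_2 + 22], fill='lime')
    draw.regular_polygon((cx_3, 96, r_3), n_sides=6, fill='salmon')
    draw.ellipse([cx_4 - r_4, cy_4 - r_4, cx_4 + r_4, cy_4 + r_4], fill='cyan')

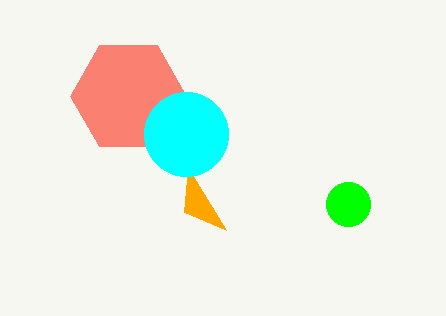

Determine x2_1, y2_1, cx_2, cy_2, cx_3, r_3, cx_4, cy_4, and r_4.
x2_1 = 184
y2_1 = 212
cx_2 = 348
cy_2 = 204
cx_3 = 128
r_3 = 58
cx_4 = 186
cy_4 = 134
r_4 = 42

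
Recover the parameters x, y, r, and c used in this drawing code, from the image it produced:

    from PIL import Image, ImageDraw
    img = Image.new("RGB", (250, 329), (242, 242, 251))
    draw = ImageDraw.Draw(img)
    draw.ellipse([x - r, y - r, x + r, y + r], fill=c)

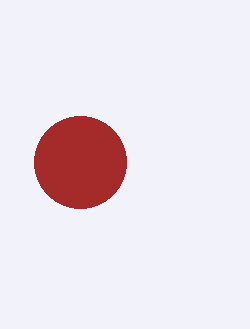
x = 80; y = 162; r = 46; c = 'brown'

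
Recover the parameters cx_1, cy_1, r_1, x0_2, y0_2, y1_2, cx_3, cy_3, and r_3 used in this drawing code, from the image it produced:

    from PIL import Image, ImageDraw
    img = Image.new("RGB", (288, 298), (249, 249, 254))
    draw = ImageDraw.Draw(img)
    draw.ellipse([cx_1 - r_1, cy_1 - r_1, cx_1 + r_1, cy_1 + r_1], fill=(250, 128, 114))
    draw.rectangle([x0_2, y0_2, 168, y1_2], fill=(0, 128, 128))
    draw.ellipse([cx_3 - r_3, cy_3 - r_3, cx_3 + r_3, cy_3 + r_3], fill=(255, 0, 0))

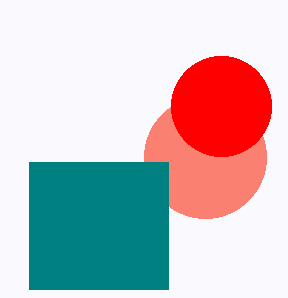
cx_1 = 205; cy_1 = 157; r_1 = 61; x0_2 = 29; y0_2 = 162; y1_2 = 289; cx_3 = 221; cy_3 = 106; r_3 = 50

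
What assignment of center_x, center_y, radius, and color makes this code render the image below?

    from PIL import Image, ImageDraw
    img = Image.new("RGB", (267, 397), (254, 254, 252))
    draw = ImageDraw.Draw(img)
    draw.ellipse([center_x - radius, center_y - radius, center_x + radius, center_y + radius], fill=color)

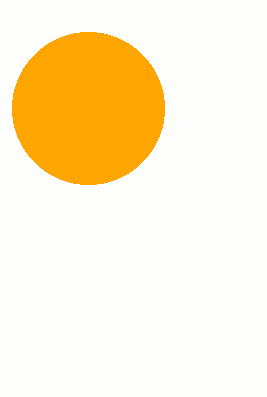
center_x = 88
center_y = 108
radius = 76
color = 'orange'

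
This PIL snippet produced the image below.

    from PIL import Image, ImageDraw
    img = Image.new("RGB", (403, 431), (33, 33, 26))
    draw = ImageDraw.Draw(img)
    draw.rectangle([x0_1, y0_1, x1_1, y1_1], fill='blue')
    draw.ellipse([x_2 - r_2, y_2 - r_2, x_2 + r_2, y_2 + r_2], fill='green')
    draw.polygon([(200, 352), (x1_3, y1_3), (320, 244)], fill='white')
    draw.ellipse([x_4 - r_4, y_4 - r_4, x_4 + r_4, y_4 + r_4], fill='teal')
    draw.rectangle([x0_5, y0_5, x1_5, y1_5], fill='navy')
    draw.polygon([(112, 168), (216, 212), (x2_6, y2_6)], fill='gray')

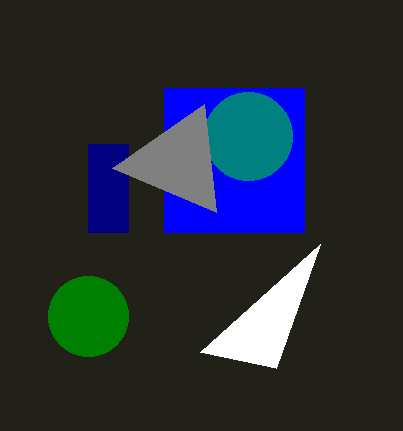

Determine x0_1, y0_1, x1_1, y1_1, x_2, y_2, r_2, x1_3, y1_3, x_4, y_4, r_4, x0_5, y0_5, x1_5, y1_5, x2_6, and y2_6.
x0_1 = 164, y0_1 = 88, x1_1 = 304, y1_1 = 232, x_2 = 88, y_2 = 316, r_2 = 40, x1_3 = 276, y1_3 = 368, x_4 = 248, y_4 = 136, r_4 = 44, x0_5 = 88, y0_5 = 144, x1_5 = 128, y1_5 = 232, x2_6 = 204, y2_6 = 104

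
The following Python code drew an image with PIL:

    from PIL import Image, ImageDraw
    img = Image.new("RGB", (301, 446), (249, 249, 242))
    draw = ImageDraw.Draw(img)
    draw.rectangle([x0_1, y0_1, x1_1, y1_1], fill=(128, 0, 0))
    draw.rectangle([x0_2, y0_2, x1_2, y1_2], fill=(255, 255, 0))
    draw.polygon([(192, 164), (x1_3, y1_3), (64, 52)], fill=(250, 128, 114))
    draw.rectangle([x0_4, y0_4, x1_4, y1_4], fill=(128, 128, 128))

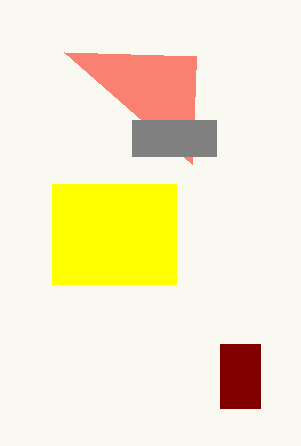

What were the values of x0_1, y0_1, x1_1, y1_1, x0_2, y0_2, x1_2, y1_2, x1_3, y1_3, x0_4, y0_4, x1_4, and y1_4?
x0_1 = 220, y0_1 = 344, x1_1 = 260, y1_1 = 408, x0_2 = 52, y0_2 = 184, x1_2 = 176, y1_2 = 284, x1_3 = 196, y1_3 = 56, x0_4 = 132, y0_4 = 120, x1_4 = 216, y1_4 = 156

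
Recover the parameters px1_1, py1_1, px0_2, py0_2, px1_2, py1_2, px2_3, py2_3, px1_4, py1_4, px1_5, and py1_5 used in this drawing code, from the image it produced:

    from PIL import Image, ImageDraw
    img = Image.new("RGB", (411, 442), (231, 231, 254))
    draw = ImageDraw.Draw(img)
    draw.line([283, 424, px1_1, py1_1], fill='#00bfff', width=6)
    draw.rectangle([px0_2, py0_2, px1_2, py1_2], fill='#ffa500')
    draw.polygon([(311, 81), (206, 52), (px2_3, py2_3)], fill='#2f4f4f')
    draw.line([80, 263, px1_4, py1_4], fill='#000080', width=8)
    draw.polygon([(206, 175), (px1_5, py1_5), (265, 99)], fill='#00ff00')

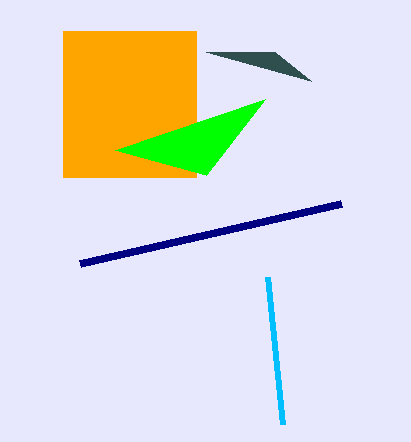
px1_1 = 268
py1_1 = 277
px0_2 = 63
py0_2 = 31
px1_2 = 196
py1_2 = 177
px2_3 = 275
py2_3 = 52
px1_4 = 341
py1_4 = 203
px1_5 = 115
py1_5 = 150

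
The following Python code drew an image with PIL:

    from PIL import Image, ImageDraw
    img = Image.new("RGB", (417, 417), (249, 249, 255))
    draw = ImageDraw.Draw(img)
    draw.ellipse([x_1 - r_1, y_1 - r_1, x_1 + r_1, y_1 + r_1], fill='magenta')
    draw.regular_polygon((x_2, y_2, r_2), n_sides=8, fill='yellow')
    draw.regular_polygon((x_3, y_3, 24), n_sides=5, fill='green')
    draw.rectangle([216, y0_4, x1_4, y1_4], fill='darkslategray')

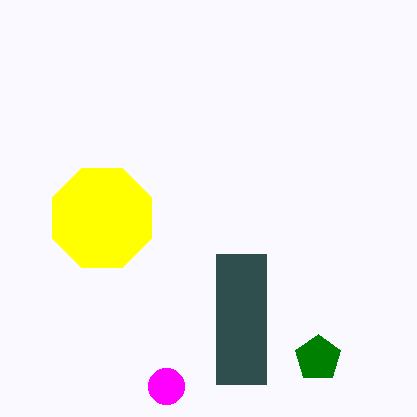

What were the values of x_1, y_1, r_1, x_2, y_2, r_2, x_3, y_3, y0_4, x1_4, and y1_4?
x_1 = 166; y_1 = 386; r_1 = 18; x_2 = 102; y_2 = 218; r_2 = 54; x_3 = 318; y_3 = 358; y0_4 = 254; x1_4 = 266; y1_4 = 384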